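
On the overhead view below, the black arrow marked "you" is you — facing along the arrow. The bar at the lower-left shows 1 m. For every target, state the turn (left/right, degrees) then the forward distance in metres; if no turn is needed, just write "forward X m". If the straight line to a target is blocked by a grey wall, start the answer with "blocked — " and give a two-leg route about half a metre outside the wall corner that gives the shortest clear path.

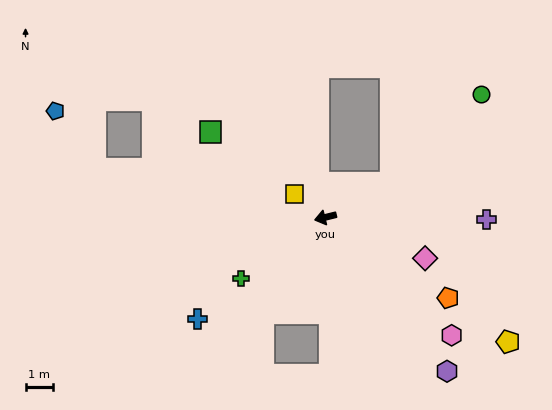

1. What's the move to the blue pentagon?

blocked — turn right 26°, forward 8.6 m, then turn right 44°, forward 2.6 m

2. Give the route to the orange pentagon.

turn left 133°, forward 5.4 m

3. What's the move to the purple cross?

turn left 165°, forward 5.9 m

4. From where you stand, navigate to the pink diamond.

turn left 144°, forward 3.9 m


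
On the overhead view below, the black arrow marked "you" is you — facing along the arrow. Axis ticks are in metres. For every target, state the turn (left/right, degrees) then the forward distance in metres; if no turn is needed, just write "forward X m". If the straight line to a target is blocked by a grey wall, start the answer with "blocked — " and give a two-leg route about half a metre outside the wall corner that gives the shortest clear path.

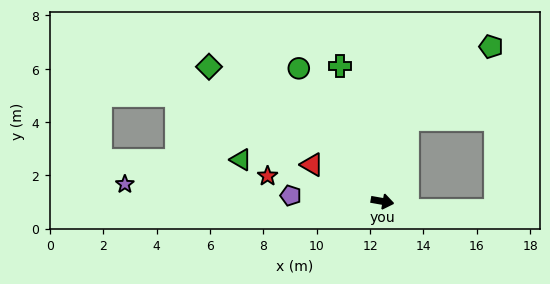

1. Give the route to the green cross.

turn left 117°, forward 5.3 m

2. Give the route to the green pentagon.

blocked — turn left 83°, forward 3.2 m, then turn right 31°, forward 4.2 m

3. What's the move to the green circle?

turn left 132°, forward 5.9 m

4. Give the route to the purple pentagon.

turn right 174°, forward 3.4 m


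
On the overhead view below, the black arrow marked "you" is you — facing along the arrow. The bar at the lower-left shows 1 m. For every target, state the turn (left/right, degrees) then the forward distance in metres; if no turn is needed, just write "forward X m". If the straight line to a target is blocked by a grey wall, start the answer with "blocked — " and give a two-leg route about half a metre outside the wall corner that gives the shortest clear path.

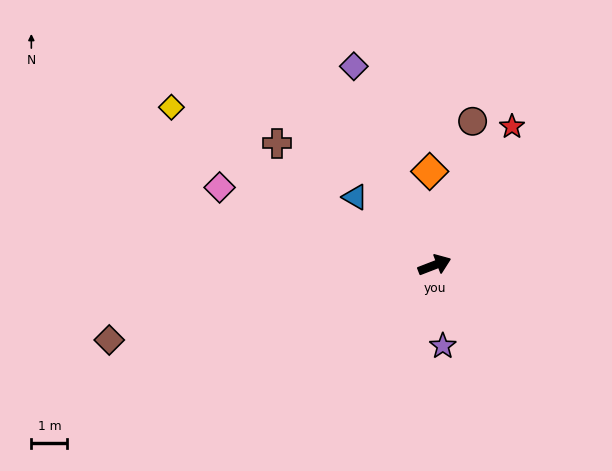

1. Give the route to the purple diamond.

turn left 91°, forward 6.0 m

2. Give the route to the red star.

turn left 40°, forward 4.4 m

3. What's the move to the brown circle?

turn left 54°, forward 4.1 m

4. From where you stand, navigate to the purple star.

turn right 105°, forward 2.3 m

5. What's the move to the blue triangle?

turn left 118°, forward 2.9 m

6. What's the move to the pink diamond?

turn left 139°, forward 6.4 m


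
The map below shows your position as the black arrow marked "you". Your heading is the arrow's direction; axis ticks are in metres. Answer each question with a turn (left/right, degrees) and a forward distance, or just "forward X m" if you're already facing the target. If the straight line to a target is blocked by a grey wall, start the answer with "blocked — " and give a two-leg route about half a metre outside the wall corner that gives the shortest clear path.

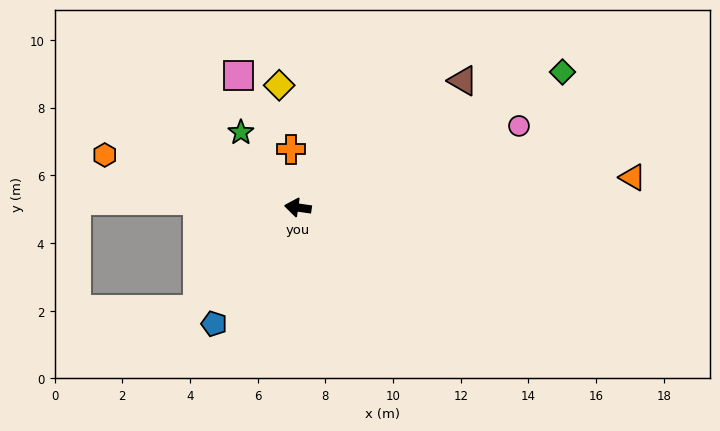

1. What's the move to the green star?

turn right 45°, forward 2.8 m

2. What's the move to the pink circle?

turn right 152°, forward 7.0 m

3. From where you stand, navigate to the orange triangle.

turn right 167°, forward 9.9 m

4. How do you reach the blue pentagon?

turn left 62°, forward 4.2 m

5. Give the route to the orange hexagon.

turn right 7°, forward 5.9 m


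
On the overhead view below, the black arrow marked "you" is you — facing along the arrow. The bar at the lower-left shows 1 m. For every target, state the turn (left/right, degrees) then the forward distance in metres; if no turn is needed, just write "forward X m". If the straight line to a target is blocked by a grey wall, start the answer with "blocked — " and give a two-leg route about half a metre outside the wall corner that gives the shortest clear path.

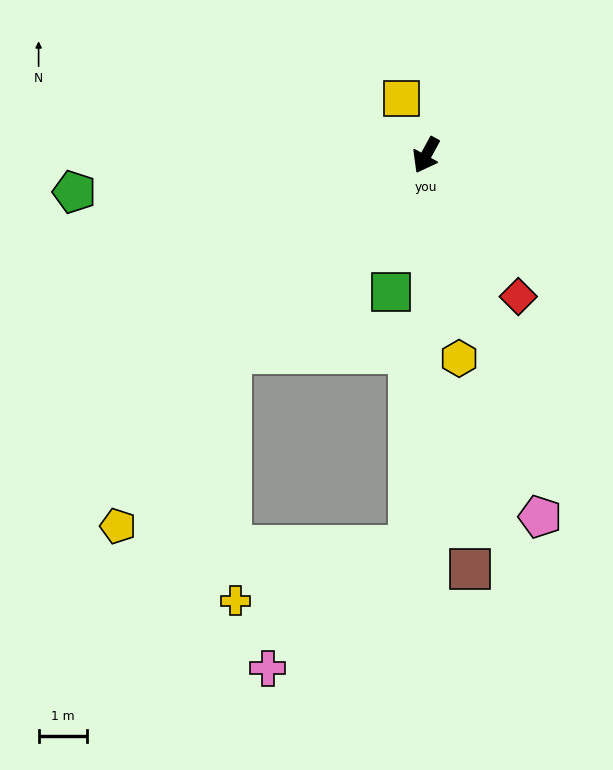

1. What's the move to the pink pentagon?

turn left 46°, forward 7.9 m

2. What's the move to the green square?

turn left 14°, forward 2.9 m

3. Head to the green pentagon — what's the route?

turn right 55°, forward 7.4 m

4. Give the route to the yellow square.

turn right 128°, forward 1.3 m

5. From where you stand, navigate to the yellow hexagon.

turn left 38°, forward 4.3 m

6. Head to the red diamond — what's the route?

turn left 62°, forward 3.5 m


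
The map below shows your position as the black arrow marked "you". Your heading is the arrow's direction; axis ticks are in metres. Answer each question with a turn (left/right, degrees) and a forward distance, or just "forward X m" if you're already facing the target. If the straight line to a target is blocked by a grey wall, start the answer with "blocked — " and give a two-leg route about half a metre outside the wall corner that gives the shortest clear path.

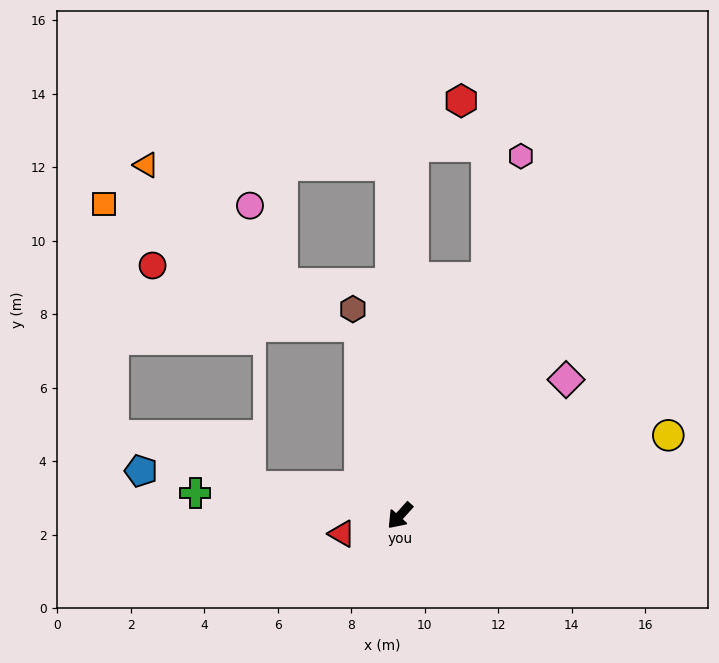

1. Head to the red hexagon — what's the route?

blocked — turn right 140°, forward 10.1 m, then turn right 44°, forward 1.8 m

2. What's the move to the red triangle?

turn right 31°, forward 1.7 m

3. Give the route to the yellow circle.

turn left 149°, forward 7.6 m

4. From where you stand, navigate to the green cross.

turn right 54°, forward 5.6 m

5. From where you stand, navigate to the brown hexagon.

turn right 125°, forward 5.8 m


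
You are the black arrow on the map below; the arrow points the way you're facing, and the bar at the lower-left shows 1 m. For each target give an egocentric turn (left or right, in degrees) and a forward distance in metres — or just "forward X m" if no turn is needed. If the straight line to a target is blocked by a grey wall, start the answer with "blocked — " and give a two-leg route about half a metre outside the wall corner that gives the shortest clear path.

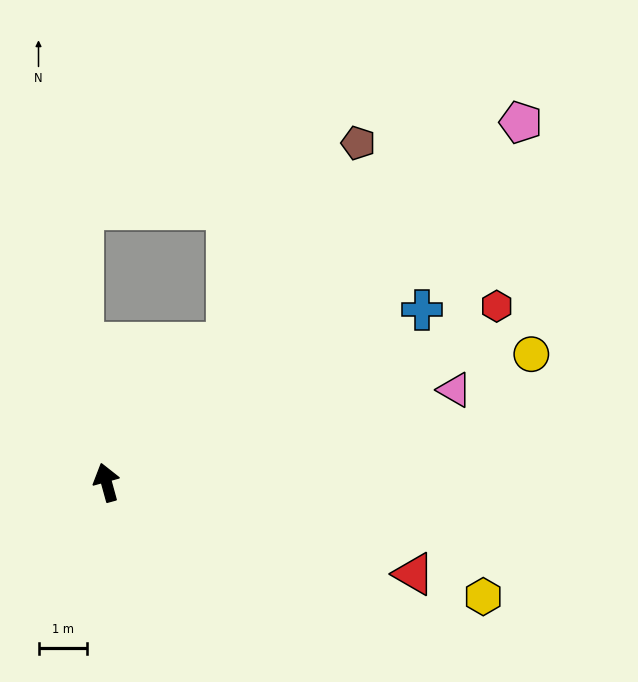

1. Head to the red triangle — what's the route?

turn right 122°, forward 6.6 m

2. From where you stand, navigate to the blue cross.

turn right 77°, forward 7.4 m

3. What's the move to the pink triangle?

turn right 90°, forward 7.4 m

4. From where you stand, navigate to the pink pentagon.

turn right 64°, forward 11.2 m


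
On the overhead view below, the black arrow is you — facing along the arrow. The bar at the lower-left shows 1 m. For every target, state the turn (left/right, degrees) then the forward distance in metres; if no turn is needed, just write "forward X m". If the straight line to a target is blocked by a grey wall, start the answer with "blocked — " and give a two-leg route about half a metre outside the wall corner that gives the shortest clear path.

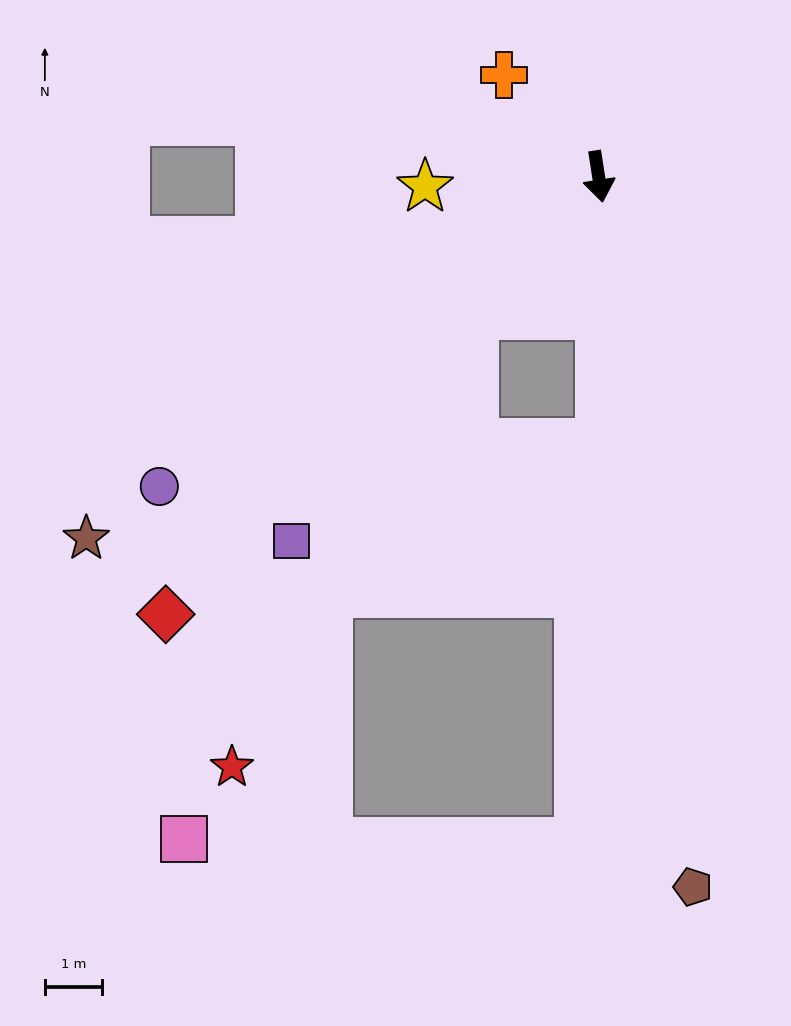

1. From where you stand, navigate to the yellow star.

turn right 95°, forward 3.0 m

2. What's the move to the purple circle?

turn right 64°, forward 9.4 m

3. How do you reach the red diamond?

turn right 53°, forward 10.8 m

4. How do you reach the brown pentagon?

forward 12.5 m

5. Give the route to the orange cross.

turn right 146°, forward 2.4 m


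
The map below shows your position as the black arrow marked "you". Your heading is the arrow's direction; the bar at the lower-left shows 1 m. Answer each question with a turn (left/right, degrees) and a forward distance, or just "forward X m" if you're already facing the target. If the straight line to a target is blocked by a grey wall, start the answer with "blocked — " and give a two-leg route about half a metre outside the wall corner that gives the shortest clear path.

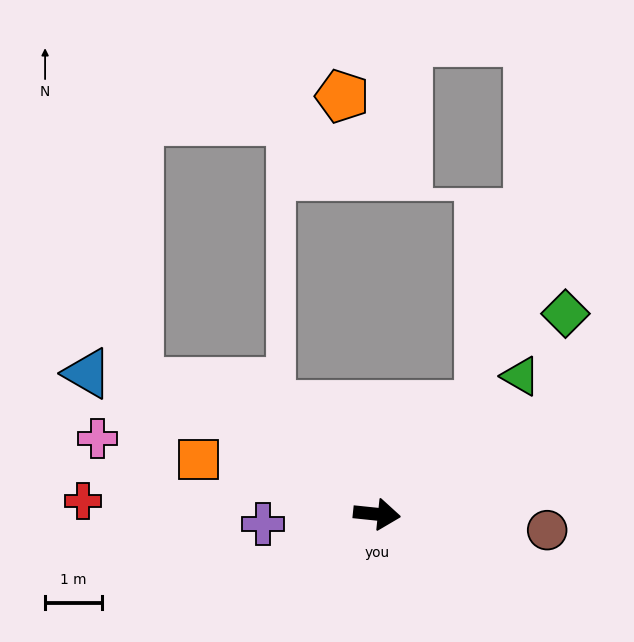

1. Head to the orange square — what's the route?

turn left 169°, forward 3.3 m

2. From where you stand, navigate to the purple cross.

turn right 169°, forward 2.0 m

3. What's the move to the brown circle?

forward 3.0 m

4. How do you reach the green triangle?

turn left 50°, forward 3.5 m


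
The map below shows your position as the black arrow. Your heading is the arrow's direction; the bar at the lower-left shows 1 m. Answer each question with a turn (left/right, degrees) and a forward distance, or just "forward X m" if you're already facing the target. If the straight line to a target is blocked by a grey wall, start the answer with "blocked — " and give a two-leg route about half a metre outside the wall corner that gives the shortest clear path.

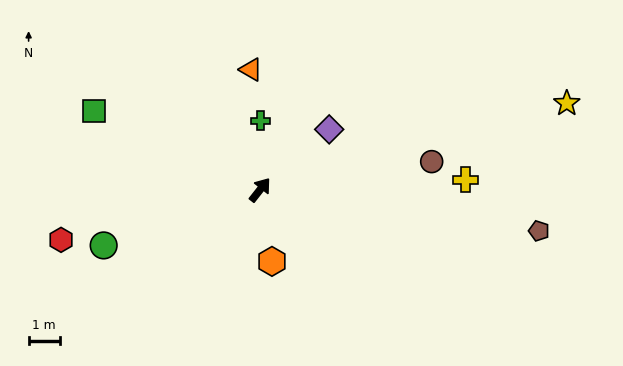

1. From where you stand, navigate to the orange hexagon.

turn right 132°, forward 2.3 m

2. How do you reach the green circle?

turn left 148°, forward 5.3 m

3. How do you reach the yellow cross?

turn right 49°, forward 6.6 m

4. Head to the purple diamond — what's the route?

turn right 11°, forward 2.9 m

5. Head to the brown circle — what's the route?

turn right 43°, forward 5.6 m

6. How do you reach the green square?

turn left 103°, forward 5.9 m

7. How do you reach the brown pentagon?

turn right 60°, forward 9.0 m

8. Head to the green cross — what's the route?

turn left 38°, forward 2.2 m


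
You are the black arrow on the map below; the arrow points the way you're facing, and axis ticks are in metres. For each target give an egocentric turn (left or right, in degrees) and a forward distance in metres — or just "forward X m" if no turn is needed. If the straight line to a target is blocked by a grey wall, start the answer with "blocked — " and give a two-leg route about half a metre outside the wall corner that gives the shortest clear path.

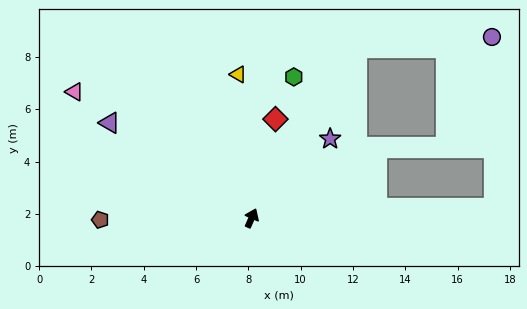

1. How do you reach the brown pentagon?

turn left 114°, forward 5.8 m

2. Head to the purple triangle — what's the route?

turn left 80°, forward 6.5 m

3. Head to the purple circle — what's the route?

blocked — turn right 8°, forward 7.7 m, then turn right 54°, forward 5.2 m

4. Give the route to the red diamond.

turn left 10°, forward 3.9 m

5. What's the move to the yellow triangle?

turn left 29°, forward 5.5 m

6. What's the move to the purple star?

turn right 21°, forward 4.3 m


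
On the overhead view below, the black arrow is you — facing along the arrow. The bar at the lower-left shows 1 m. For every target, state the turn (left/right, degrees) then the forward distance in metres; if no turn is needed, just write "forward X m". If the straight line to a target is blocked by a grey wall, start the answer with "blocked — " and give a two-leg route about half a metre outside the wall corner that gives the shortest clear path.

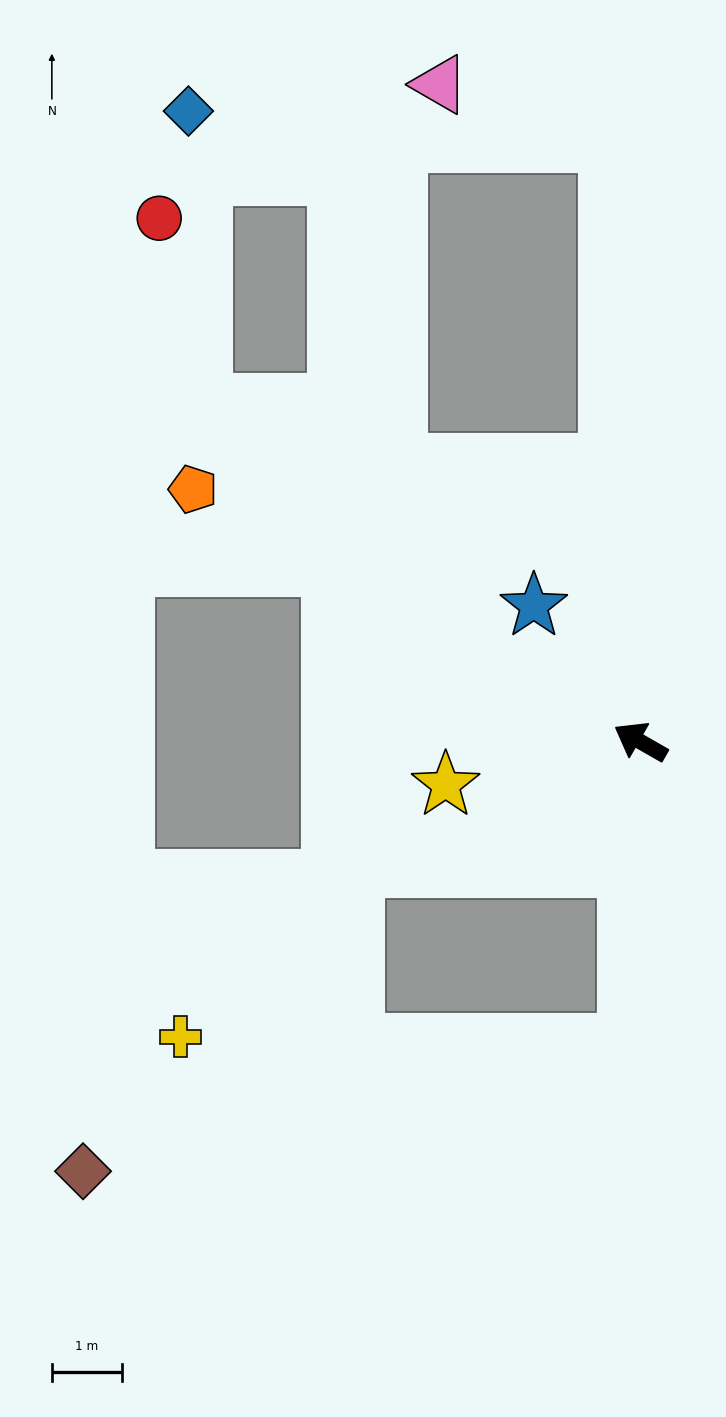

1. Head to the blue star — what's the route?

turn right 22°, forward 2.5 m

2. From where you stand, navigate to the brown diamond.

blocked — turn left 117°, forward 4.3 m, then turn right 74°, forward 7.9 m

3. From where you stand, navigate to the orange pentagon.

forward 7.3 m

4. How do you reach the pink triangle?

blocked — turn right 57°, forward 8.5 m, then turn left 68°, forward 2.5 m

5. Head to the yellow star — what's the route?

turn left 42°, forward 2.8 m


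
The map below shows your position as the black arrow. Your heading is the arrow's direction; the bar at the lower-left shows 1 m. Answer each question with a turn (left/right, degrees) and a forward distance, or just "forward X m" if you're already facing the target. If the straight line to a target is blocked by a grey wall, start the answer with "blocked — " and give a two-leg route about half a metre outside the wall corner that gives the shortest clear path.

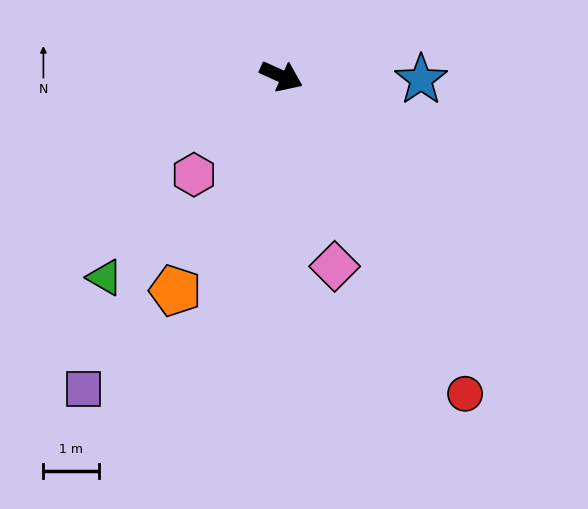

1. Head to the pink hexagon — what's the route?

turn right 107°, forward 2.4 m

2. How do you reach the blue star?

turn left 23°, forward 2.5 m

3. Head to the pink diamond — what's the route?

turn right 50°, forward 3.6 m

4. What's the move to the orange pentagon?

turn right 92°, forward 4.3 m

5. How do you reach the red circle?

turn right 36°, forward 6.6 m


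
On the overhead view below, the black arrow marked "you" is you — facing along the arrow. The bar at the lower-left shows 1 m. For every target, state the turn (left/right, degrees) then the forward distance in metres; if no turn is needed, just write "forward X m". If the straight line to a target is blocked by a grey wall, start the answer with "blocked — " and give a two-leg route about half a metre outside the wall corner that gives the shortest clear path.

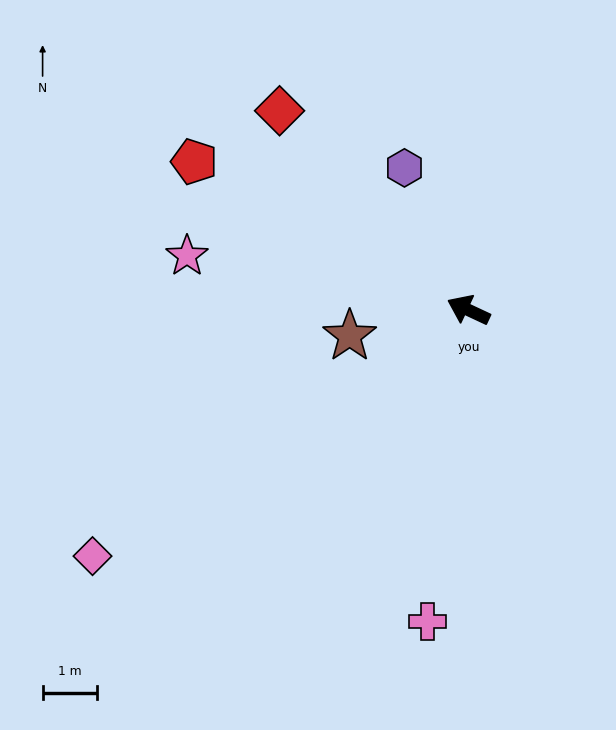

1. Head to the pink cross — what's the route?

turn left 108°, forward 5.7 m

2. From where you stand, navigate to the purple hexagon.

turn right 41°, forward 2.9 m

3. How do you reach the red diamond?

turn right 21°, forward 5.0 m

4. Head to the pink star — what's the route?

turn left 14°, forward 5.2 m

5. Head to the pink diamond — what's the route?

turn left 58°, forward 8.2 m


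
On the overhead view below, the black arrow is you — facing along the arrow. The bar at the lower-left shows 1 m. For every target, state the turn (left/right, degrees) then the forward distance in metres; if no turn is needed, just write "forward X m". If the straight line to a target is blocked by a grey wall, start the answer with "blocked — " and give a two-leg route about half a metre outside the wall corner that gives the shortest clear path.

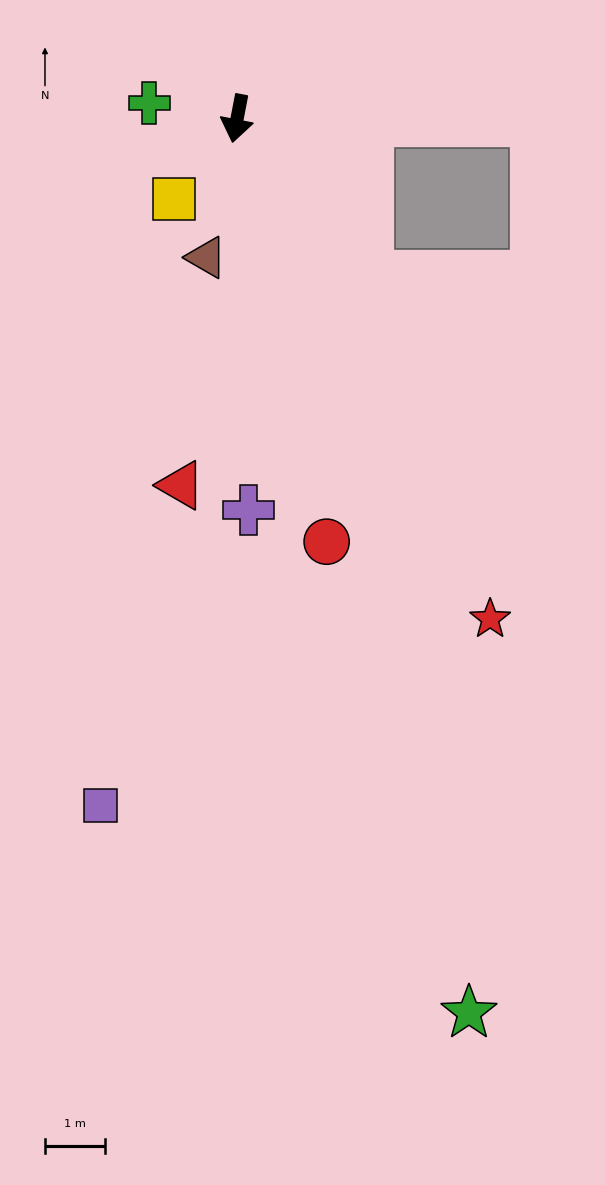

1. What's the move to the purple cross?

turn left 13°, forward 6.5 m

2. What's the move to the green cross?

turn right 89°, forward 1.5 m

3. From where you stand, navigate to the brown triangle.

forward 2.4 m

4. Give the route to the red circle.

turn left 23°, forward 7.2 m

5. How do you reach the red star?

turn left 38°, forward 9.4 m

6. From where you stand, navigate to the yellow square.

turn right 27°, forward 1.7 m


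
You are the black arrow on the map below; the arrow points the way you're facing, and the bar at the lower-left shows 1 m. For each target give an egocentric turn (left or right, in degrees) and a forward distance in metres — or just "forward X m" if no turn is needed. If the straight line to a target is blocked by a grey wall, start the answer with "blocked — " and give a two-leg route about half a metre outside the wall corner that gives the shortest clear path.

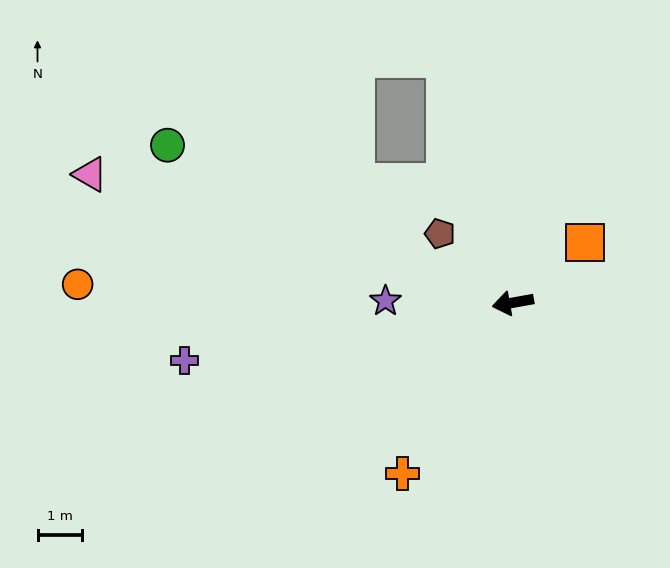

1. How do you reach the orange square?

turn right 150°, forward 2.1 m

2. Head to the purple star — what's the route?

turn right 11°, forward 2.9 m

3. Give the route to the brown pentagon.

turn right 54°, forward 2.2 m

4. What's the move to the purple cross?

forward 7.5 m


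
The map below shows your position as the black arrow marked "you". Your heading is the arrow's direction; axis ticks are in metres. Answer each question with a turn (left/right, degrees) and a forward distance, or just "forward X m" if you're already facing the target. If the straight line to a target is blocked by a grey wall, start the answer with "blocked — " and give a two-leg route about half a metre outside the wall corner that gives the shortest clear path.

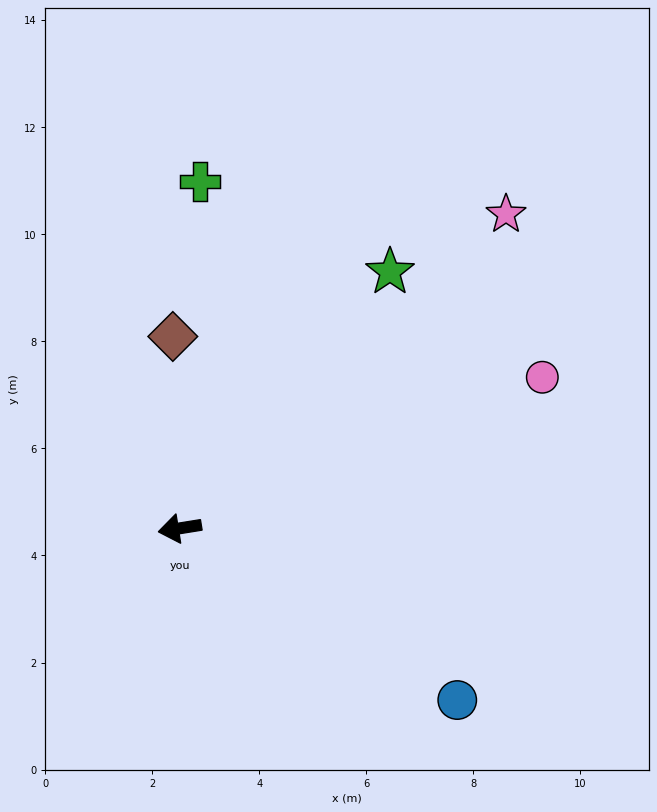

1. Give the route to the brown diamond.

turn right 97°, forward 3.6 m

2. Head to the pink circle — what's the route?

turn right 166°, forward 7.3 m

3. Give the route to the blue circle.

turn left 139°, forward 6.1 m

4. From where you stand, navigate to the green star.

turn right 138°, forward 6.2 m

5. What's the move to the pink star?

turn right 145°, forward 8.5 m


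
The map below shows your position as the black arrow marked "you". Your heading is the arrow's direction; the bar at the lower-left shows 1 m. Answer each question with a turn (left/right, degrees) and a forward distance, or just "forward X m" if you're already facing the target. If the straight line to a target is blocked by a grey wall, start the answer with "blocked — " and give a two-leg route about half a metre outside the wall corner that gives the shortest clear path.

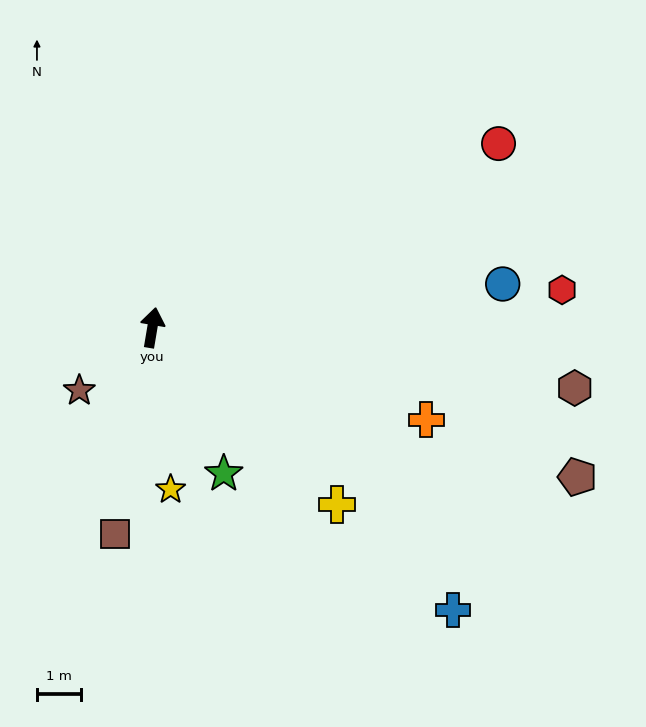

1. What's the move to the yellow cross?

turn right 124°, forward 5.8 m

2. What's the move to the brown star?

turn left 140°, forward 2.2 m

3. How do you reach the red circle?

turn right 52°, forward 8.9 m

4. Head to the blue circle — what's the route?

turn right 73°, forward 8.1 m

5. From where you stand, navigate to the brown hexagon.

turn right 89°, forward 9.7 m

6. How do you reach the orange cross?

turn right 99°, forward 6.6 m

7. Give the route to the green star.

turn right 144°, forward 3.7 m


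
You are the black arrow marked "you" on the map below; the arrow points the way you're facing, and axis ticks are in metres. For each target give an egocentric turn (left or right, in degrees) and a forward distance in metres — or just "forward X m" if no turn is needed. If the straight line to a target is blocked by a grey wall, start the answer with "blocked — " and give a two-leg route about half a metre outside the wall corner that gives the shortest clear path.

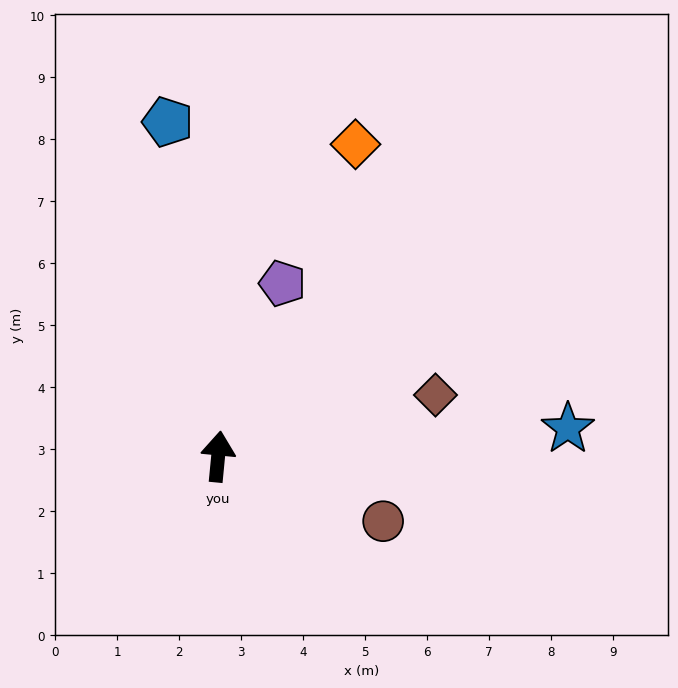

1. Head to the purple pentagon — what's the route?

turn right 15°, forward 3.0 m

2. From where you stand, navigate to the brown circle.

turn right 106°, forward 2.9 m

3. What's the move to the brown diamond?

turn right 69°, forward 3.6 m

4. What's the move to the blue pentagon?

turn left 14°, forward 5.5 m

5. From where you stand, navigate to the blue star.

turn right 80°, forward 5.7 m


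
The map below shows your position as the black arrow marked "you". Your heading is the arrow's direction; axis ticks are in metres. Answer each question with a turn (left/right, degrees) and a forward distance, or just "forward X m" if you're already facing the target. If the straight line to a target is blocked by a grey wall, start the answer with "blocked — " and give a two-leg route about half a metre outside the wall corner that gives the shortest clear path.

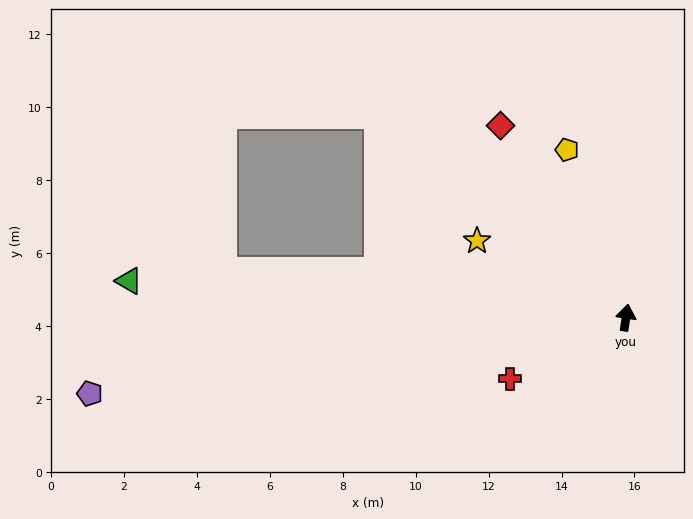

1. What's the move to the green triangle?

turn left 94°, forward 13.7 m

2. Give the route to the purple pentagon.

turn left 107°, forward 14.9 m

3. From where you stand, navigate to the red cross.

turn left 126°, forward 3.6 m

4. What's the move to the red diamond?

turn left 42°, forward 6.3 m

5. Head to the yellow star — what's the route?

turn left 71°, forward 4.6 m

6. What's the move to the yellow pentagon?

turn left 28°, forward 4.9 m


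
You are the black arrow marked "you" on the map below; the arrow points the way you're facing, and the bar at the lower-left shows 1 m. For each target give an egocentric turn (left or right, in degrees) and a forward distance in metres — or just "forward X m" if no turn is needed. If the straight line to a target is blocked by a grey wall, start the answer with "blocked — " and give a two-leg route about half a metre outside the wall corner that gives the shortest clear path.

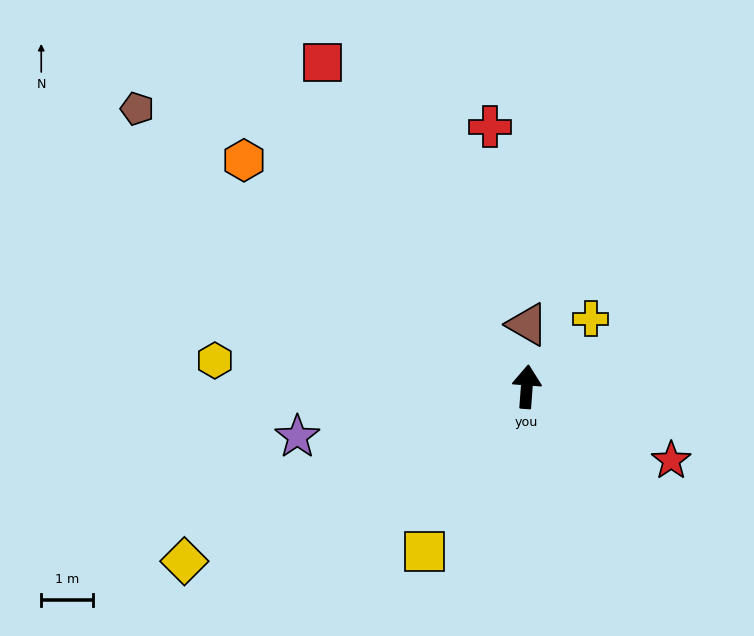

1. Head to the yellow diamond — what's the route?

turn left 121°, forward 7.4 m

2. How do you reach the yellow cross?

turn right 39°, forward 1.8 m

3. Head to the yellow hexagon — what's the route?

turn left 89°, forward 6.0 m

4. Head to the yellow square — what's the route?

turn left 152°, forward 3.7 m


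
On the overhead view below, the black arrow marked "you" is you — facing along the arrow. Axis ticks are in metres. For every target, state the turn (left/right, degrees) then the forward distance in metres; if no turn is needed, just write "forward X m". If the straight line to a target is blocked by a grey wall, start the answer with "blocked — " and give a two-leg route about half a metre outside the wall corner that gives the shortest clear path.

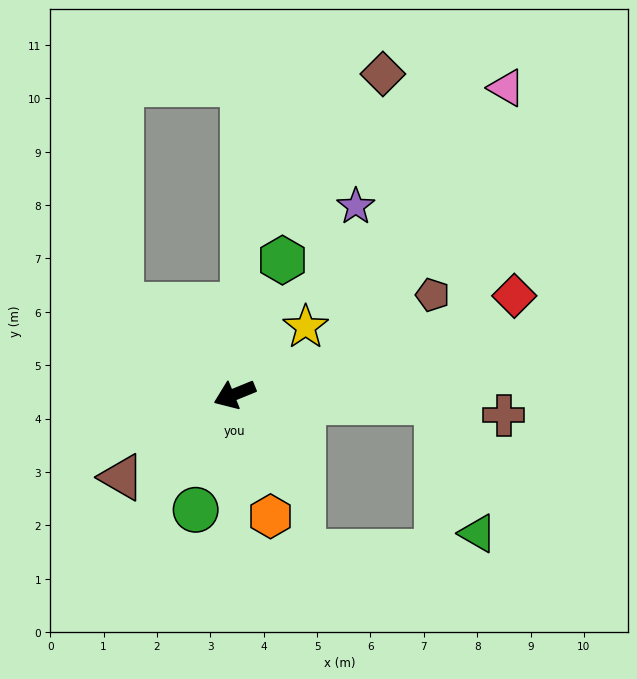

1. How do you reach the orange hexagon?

turn left 84°, forward 2.4 m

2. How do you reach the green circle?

turn left 49°, forward 2.3 m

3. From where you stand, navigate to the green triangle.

blocked — turn left 156°, forward 3.8 m, then turn right 71°, forward 2.6 m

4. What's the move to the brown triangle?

turn left 14°, forward 2.6 m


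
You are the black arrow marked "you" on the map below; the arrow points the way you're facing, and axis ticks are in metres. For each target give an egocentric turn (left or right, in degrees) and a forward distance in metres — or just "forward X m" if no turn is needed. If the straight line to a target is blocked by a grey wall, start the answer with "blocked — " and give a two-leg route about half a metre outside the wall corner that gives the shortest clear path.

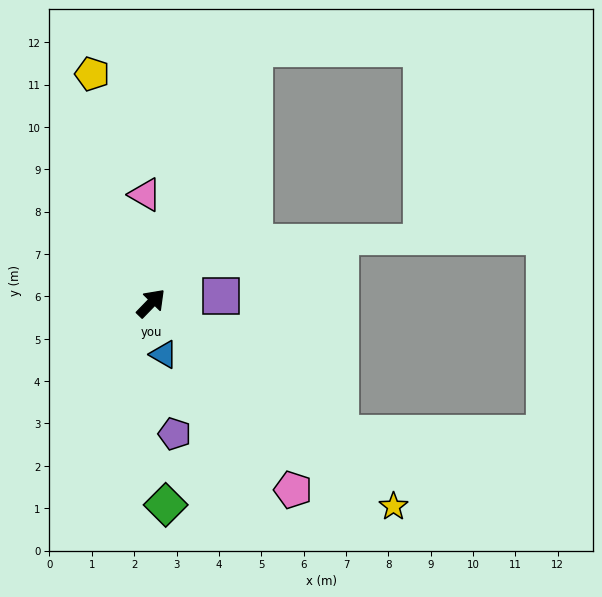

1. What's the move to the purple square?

turn right 40°, forward 1.7 m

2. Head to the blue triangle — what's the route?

turn right 122°, forward 1.2 m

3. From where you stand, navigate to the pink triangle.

turn left 47°, forward 2.6 m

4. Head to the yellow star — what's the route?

turn right 86°, forward 7.5 m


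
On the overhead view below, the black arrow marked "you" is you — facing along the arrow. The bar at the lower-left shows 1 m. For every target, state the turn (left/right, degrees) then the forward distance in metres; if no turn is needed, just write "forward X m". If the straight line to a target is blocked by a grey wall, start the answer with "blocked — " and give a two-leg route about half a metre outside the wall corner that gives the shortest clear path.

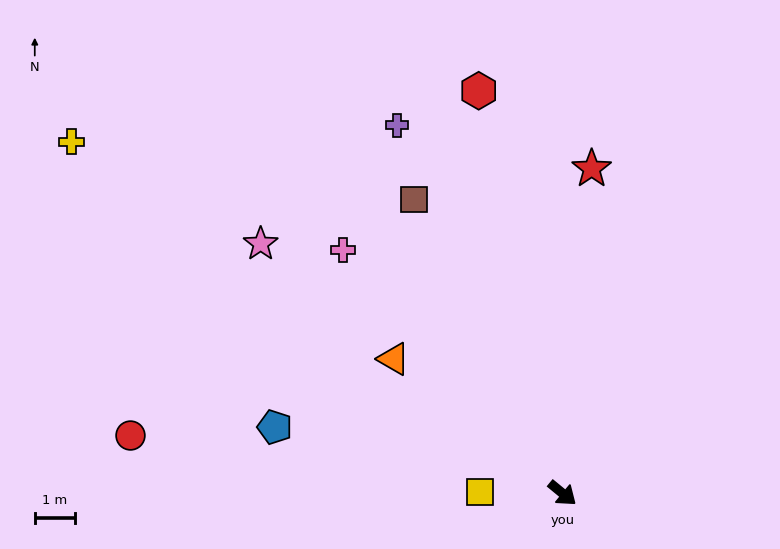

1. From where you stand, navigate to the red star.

turn left 124°, forward 8.0 m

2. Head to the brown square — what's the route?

turn left 156°, forward 8.1 m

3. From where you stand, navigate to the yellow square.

turn right 141°, forward 2.0 m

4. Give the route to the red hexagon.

turn left 141°, forward 10.1 m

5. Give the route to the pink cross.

turn left 172°, forward 8.1 m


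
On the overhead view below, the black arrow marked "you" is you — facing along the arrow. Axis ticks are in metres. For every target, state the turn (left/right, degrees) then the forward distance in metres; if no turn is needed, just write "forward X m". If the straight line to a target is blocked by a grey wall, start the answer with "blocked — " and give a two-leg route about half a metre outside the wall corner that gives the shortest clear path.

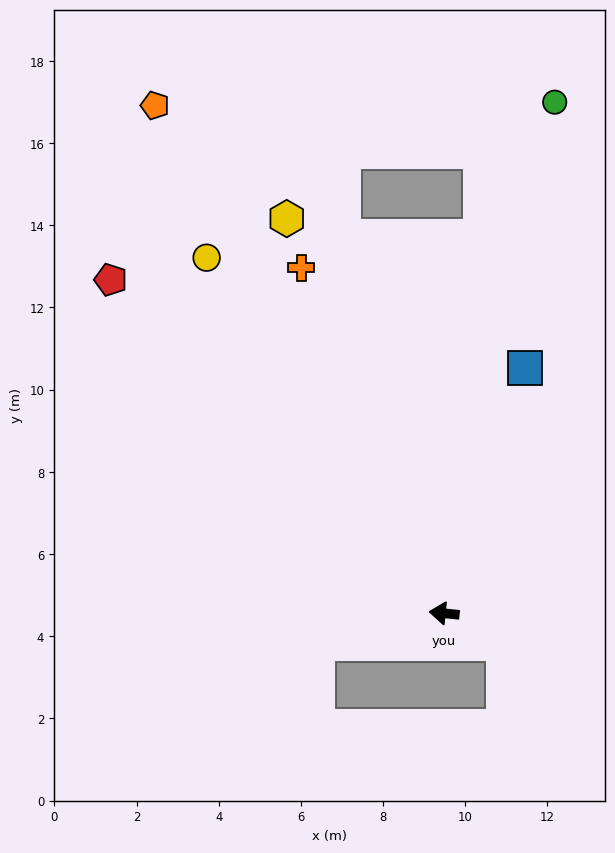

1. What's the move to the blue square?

turn right 102°, forward 6.3 m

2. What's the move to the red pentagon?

turn right 39°, forward 11.5 m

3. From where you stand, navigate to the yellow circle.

turn right 50°, forward 10.4 m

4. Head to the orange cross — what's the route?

turn right 62°, forward 9.1 m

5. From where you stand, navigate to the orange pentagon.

turn right 55°, forward 14.2 m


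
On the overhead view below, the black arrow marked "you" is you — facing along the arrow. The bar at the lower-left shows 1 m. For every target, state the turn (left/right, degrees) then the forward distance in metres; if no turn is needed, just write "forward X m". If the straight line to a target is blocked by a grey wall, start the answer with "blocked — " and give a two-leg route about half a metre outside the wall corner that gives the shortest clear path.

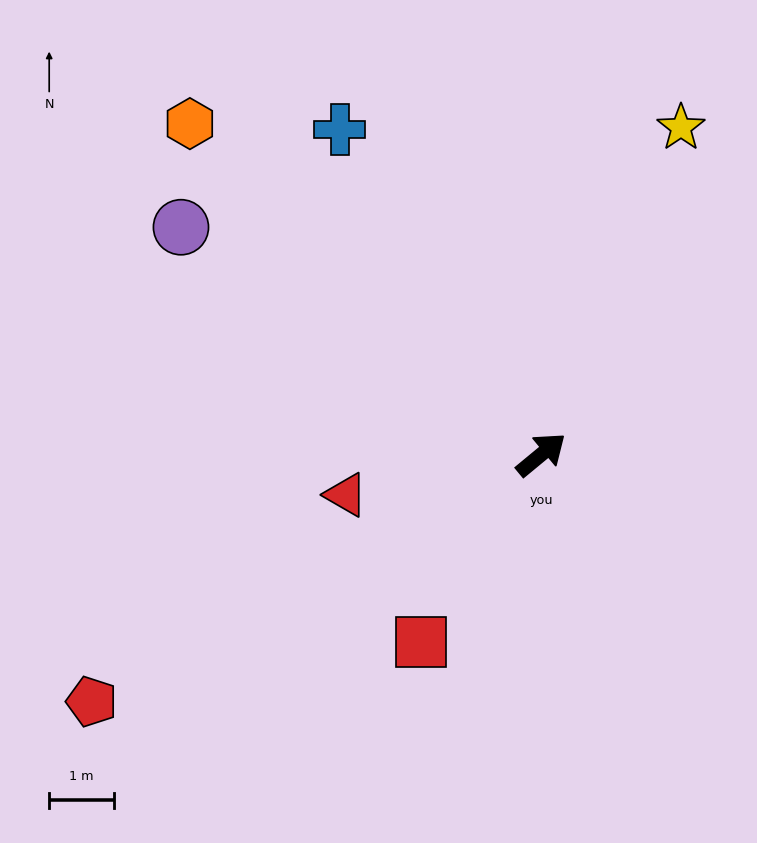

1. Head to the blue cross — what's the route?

turn left 82°, forward 5.9 m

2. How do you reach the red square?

turn right 162°, forward 3.4 m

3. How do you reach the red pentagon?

turn left 169°, forward 7.9 m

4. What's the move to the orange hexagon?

turn left 97°, forward 7.4 m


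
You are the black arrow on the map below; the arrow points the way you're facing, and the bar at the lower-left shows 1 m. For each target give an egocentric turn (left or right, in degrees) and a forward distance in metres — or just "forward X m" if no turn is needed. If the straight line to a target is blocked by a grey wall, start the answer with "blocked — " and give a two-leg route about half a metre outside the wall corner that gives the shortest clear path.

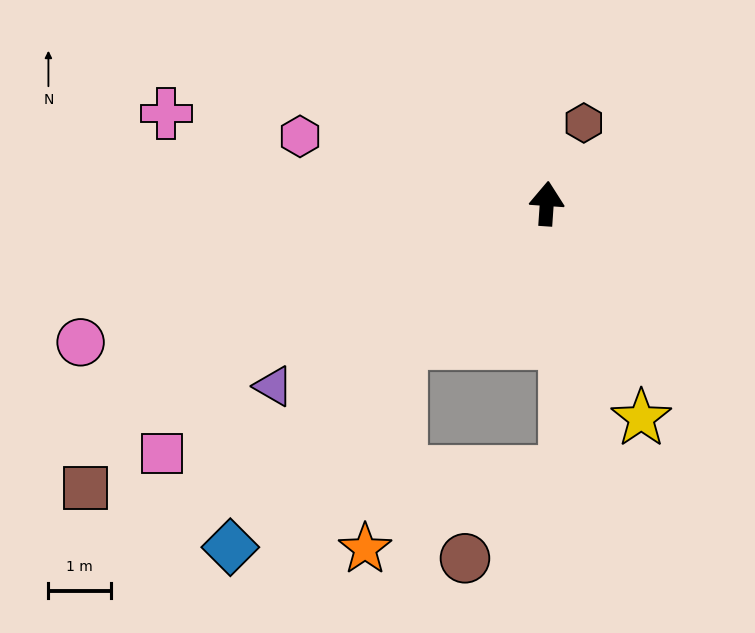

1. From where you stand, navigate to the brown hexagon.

turn right 21°, forward 1.4 m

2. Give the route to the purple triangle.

turn left 128°, forward 5.3 m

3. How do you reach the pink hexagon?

turn left 79°, forward 4.1 m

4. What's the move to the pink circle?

turn left 110°, forward 7.8 m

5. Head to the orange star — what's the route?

blocked — turn left 138°, forward 3.2 m, then turn left 36°, forward 3.4 m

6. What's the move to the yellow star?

turn right 152°, forward 3.8 m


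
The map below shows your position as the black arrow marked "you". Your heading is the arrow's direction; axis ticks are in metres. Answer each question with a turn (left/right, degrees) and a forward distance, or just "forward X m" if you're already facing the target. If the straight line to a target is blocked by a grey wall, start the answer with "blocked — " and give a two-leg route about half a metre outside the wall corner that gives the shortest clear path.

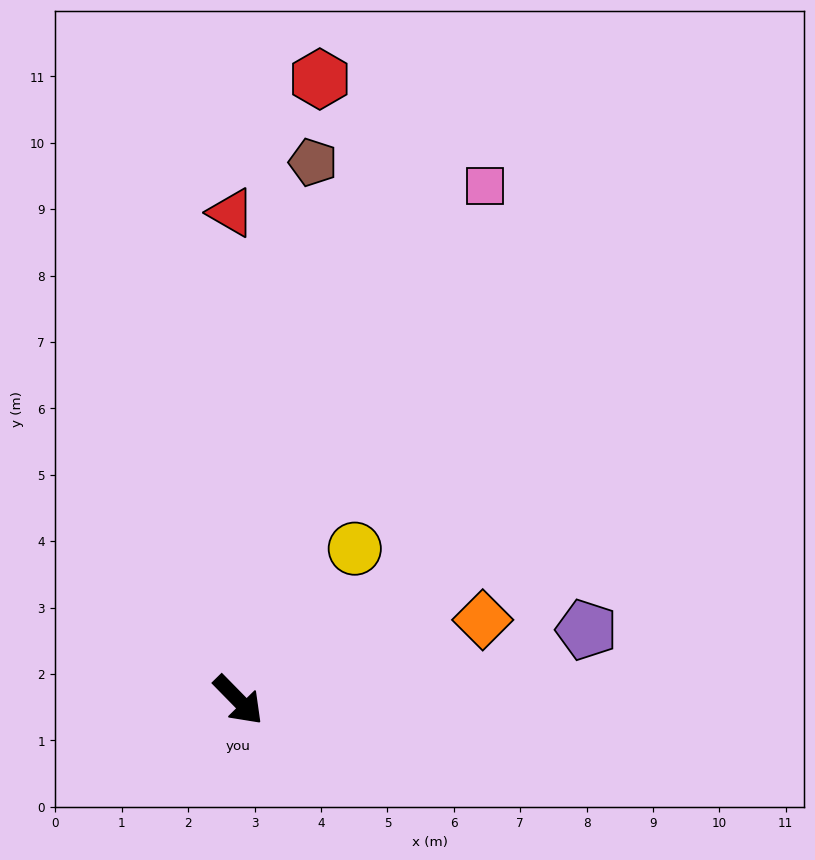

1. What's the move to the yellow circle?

turn left 98°, forward 2.9 m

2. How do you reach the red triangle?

turn left 136°, forward 7.3 m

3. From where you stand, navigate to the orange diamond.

turn left 64°, forward 3.9 m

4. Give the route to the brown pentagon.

turn left 128°, forward 8.2 m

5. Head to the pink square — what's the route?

turn left 110°, forward 8.6 m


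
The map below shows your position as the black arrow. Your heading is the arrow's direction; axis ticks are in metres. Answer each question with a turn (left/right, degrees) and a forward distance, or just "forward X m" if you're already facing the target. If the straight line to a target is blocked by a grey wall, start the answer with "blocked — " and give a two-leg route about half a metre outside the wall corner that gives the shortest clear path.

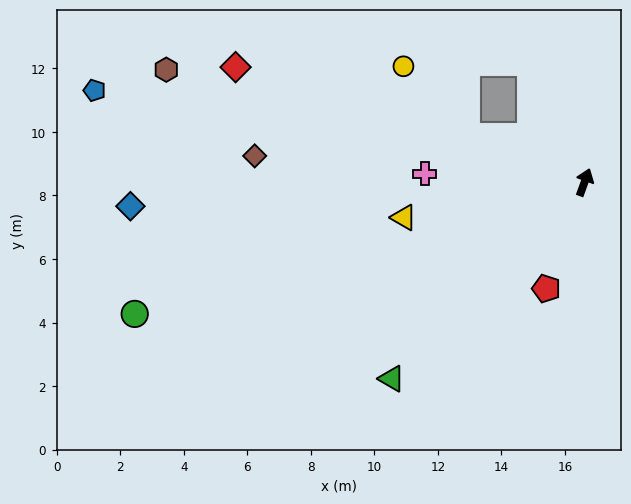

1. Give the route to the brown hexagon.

turn left 95°, forward 13.6 m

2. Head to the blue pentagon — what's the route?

turn left 99°, forward 15.7 m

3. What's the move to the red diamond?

turn left 92°, forward 11.6 m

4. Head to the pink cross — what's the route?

turn left 107°, forward 5.0 m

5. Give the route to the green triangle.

turn left 155°, forward 8.7 m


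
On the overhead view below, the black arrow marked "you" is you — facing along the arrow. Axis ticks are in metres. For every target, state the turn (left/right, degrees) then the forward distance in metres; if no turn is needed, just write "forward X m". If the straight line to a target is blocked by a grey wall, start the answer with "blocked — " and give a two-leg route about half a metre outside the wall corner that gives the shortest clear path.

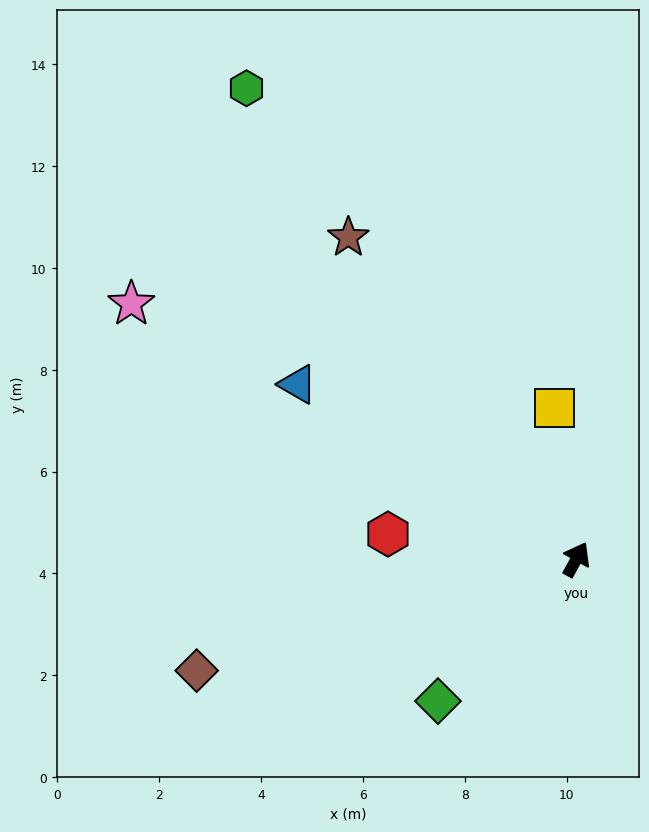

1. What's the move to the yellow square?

turn left 37°, forward 3.0 m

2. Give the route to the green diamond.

turn left 165°, forward 3.9 m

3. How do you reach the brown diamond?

turn left 135°, forward 7.8 m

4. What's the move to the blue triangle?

turn left 87°, forward 6.5 m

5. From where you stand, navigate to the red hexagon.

turn left 111°, forward 3.7 m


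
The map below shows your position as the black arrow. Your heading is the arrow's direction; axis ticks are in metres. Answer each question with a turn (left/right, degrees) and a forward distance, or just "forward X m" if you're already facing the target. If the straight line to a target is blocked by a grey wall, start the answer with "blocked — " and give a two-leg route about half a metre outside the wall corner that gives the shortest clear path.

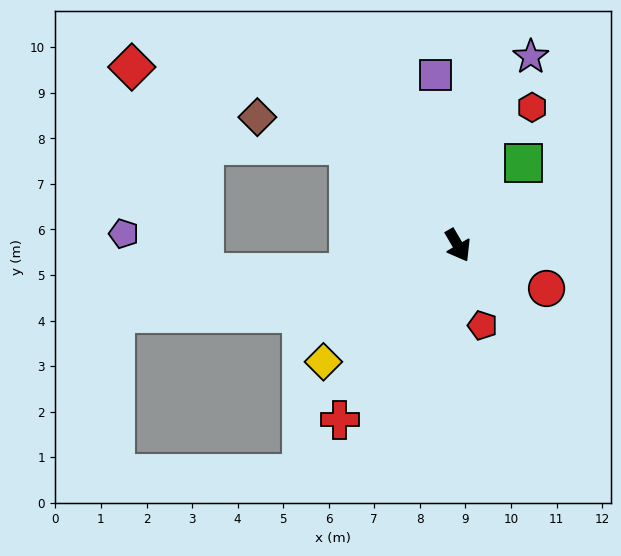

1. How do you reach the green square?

turn left 111°, forward 2.3 m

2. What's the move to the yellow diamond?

turn right 79°, forward 3.9 m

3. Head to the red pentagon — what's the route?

turn right 13°, forward 1.8 m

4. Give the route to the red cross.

turn right 64°, forward 4.6 m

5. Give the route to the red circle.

turn left 34°, forward 2.2 m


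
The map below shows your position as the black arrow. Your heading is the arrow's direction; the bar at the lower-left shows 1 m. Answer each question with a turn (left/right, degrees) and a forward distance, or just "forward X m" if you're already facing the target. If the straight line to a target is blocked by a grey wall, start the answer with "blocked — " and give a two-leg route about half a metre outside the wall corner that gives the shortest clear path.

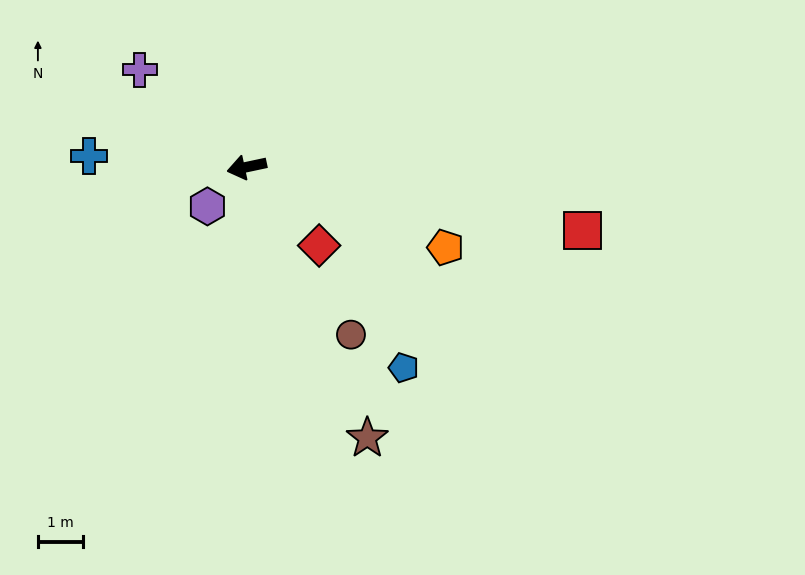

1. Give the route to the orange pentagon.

turn left 146°, forward 4.8 m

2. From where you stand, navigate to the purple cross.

turn right 54°, forward 3.2 m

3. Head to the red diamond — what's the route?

turn left 121°, forward 2.4 m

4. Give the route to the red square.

turn left 157°, forward 7.6 m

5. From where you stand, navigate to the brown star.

turn left 102°, forward 6.6 m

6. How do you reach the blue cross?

turn right 16°, forward 3.5 m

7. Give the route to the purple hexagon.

turn left 33°, forward 1.2 m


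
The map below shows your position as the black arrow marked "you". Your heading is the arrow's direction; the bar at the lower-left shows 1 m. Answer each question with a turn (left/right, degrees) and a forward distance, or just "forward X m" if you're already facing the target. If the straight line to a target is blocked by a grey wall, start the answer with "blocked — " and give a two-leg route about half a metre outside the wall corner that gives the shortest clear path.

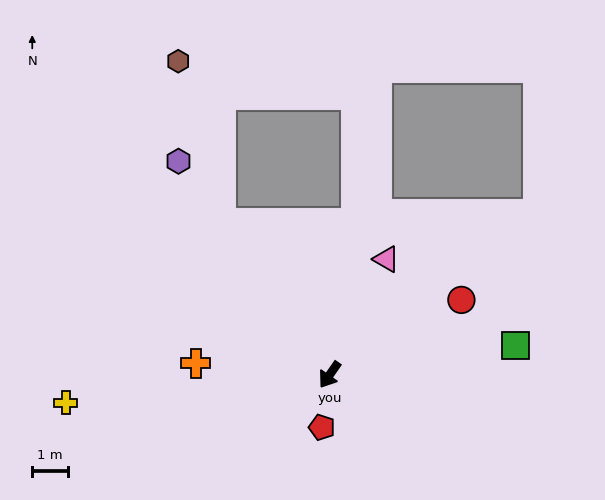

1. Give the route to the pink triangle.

turn right 171°, forward 3.6 m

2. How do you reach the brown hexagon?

blocked — turn right 109°, forward 5.2 m, then turn right 21°, forward 4.7 m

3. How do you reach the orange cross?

turn right 60°, forward 3.7 m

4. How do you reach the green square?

turn left 134°, forward 5.2 m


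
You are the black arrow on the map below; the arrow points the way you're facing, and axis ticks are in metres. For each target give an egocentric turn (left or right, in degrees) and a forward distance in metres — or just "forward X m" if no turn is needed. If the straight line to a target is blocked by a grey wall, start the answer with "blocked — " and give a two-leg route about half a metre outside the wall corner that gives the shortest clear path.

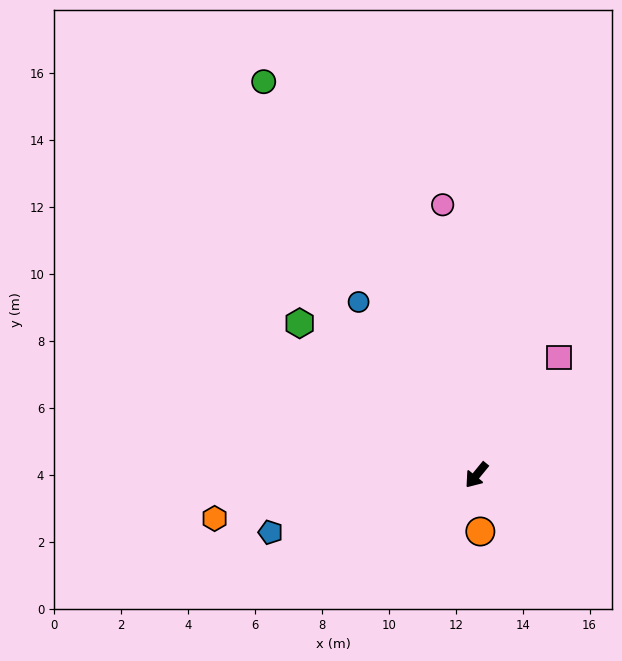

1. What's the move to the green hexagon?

turn right 91°, forward 7.0 m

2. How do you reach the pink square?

turn right 176°, forward 4.3 m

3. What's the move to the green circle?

turn right 112°, forward 13.4 m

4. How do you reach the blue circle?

turn right 106°, forward 6.3 m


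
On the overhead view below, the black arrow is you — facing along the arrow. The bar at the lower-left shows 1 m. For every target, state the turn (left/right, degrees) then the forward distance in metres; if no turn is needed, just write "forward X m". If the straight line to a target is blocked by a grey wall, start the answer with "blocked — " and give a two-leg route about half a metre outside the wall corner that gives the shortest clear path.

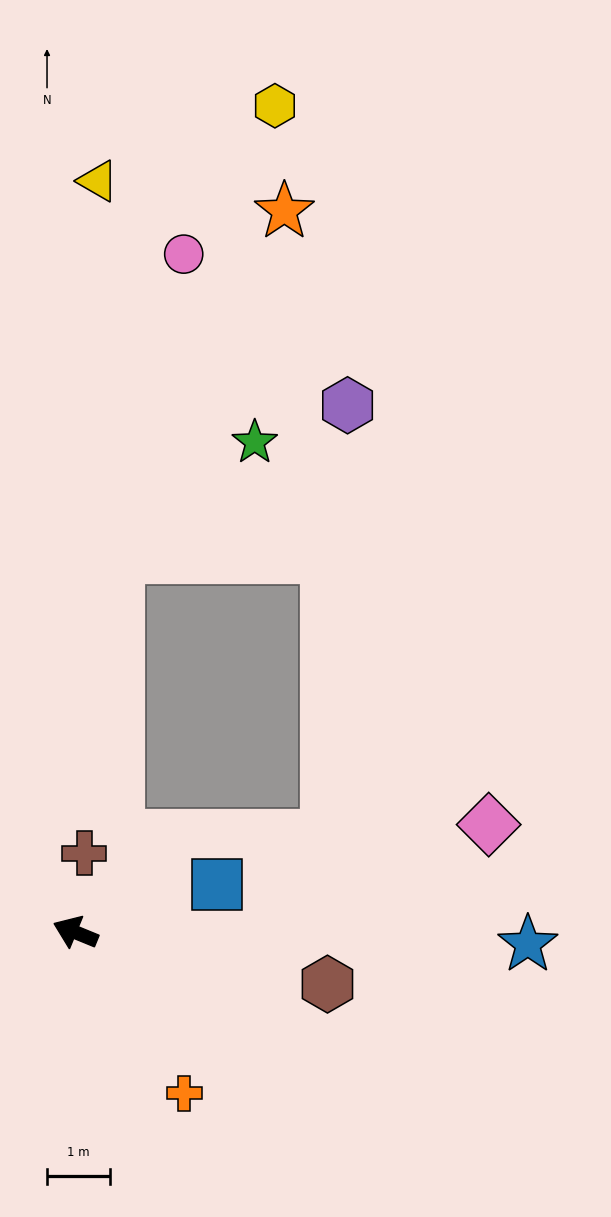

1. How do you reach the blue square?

turn right 139°, forward 2.4 m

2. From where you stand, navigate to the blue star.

turn right 159°, forward 7.2 m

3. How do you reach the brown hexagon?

turn right 169°, forward 4.1 m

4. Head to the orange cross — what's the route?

turn left 146°, forward 3.1 m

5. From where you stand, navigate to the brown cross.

turn right 74°, forward 1.3 m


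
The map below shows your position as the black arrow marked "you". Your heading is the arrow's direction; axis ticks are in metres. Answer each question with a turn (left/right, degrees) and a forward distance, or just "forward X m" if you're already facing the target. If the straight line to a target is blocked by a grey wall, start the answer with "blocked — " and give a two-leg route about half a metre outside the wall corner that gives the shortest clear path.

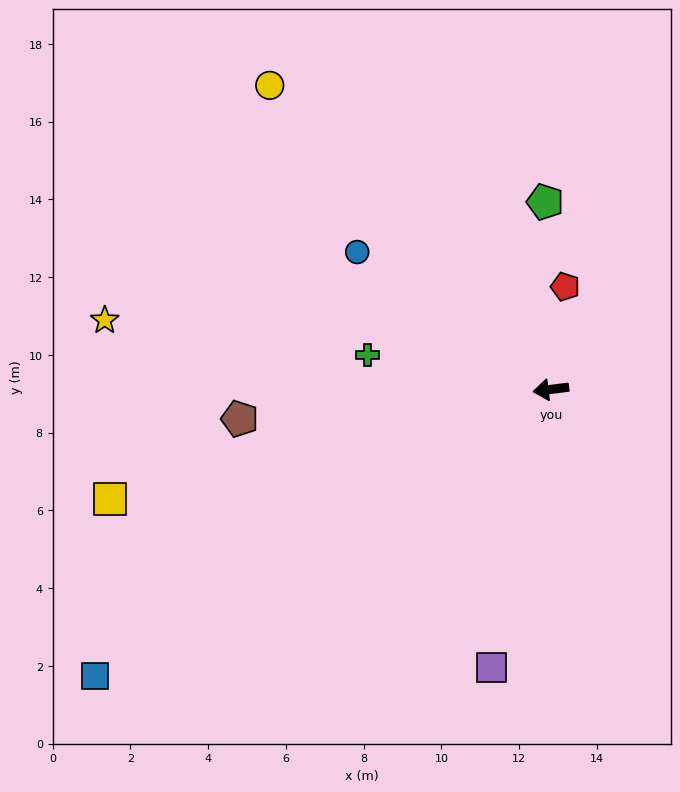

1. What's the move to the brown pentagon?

forward 8.0 m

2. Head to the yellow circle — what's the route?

turn right 54°, forward 10.7 m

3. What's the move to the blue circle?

turn right 42°, forward 6.1 m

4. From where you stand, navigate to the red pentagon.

turn right 105°, forward 2.7 m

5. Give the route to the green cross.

turn right 18°, forward 4.8 m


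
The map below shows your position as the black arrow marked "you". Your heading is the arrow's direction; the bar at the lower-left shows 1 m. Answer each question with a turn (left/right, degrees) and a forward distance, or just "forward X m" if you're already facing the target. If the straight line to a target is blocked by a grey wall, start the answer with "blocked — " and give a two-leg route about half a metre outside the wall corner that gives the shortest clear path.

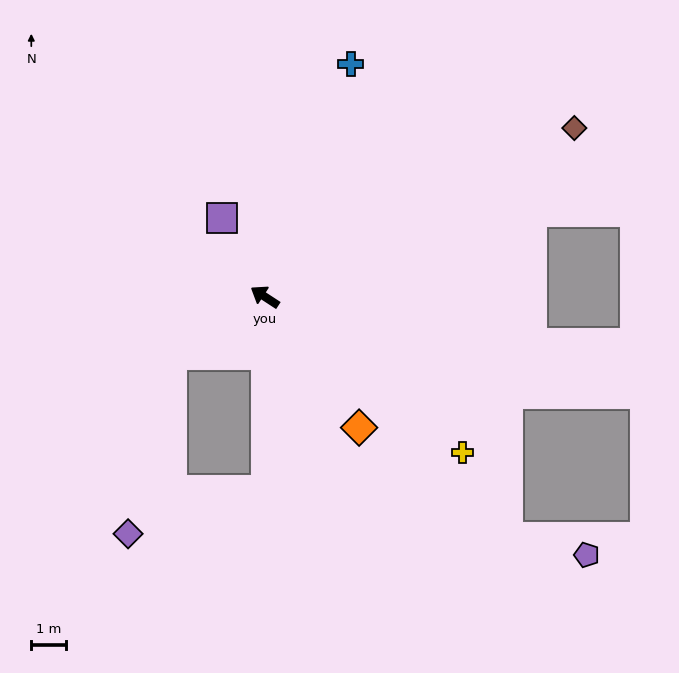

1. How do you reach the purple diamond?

blocked — turn left 65°, forward 3.2 m, then turn left 44°, forward 5.3 m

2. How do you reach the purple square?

turn right 28°, forward 2.6 m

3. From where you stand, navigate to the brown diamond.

turn right 118°, forward 10.2 m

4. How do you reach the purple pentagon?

blocked — turn left 169°, forward 9.9 m, then turn left 31°, forward 2.3 m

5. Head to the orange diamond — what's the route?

turn left 159°, forward 4.6 m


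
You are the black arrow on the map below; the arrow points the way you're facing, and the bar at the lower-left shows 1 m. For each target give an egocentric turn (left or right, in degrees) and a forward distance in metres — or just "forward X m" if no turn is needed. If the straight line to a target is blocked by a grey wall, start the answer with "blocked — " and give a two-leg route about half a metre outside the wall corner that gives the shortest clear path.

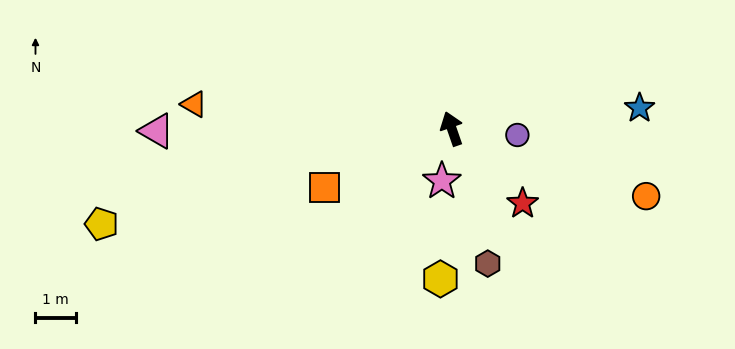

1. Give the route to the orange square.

turn left 96°, forward 3.5 m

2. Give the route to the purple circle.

turn right 115°, forward 1.6 m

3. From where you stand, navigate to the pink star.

turn left 150°, forward 1.3 m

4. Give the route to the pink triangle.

turn left 71°, forward 7.3 m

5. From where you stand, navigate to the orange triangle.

turn left 65°, forward 6.4 m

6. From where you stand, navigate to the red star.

turn right 156°, forward 2.5 m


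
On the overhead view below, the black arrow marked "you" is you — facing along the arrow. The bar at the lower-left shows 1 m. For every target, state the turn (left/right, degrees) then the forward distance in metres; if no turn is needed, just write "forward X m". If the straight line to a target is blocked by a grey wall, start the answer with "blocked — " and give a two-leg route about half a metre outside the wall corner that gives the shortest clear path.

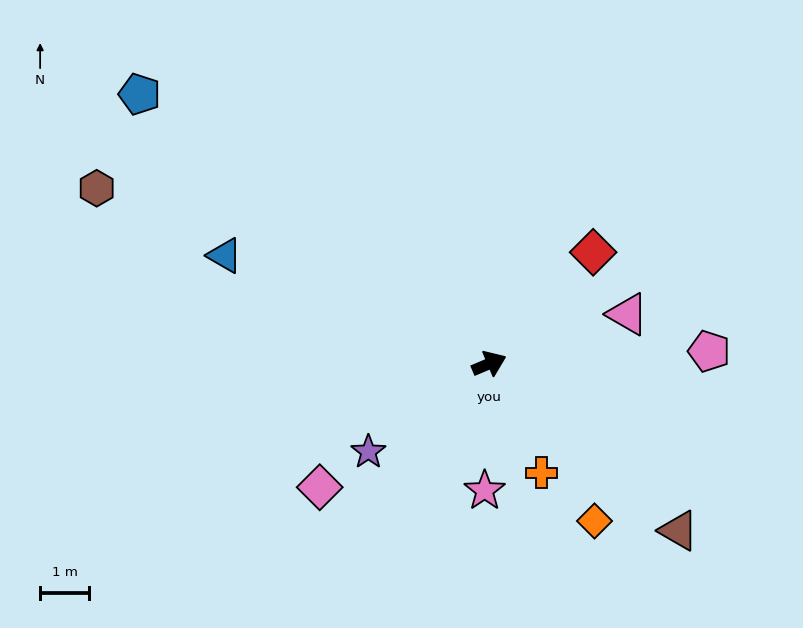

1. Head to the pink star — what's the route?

turn right 115°, forward 2.6 m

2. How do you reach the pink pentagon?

turn right 20°, forward 4.5 m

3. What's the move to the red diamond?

turn left 24°, forward 3.1 m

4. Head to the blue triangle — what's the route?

turn left 135°, forward 5.8 m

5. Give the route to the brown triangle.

turn right 64°, forward 5.2 m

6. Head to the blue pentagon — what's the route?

turn left 119°, forward 9.0 m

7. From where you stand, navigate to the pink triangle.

turn right 3°, forward 3.0 m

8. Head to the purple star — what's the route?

turn right 167°, forward 3.1 m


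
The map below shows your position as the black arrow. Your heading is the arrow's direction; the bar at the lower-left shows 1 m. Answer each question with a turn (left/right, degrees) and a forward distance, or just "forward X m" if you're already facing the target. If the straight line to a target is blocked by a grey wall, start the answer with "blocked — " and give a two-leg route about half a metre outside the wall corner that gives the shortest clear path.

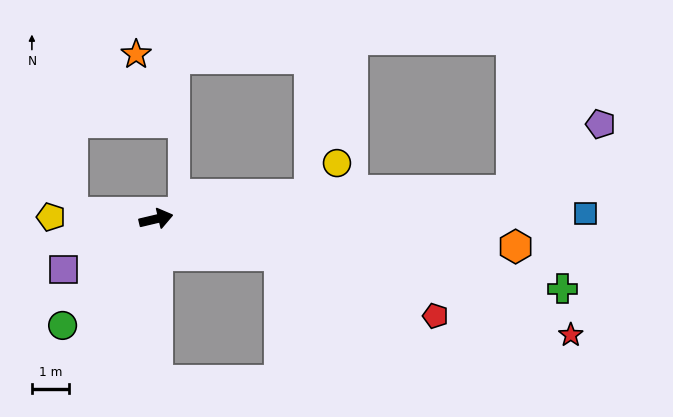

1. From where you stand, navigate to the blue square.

turn right 13°, forward 11.6 m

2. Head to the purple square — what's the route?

turn right 165°, forward 2.9 m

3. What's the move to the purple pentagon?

blocked — turn right 9°, forward 9.6 m, then turn left 33°, forward 3.0 m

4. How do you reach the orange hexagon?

turn right 18°, forward 9.8 m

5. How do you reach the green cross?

turn right 23°, forward 11.2 m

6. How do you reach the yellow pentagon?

turn left 166°, forward 2.8 m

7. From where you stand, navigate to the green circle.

turn right 145°, forward 3.8 m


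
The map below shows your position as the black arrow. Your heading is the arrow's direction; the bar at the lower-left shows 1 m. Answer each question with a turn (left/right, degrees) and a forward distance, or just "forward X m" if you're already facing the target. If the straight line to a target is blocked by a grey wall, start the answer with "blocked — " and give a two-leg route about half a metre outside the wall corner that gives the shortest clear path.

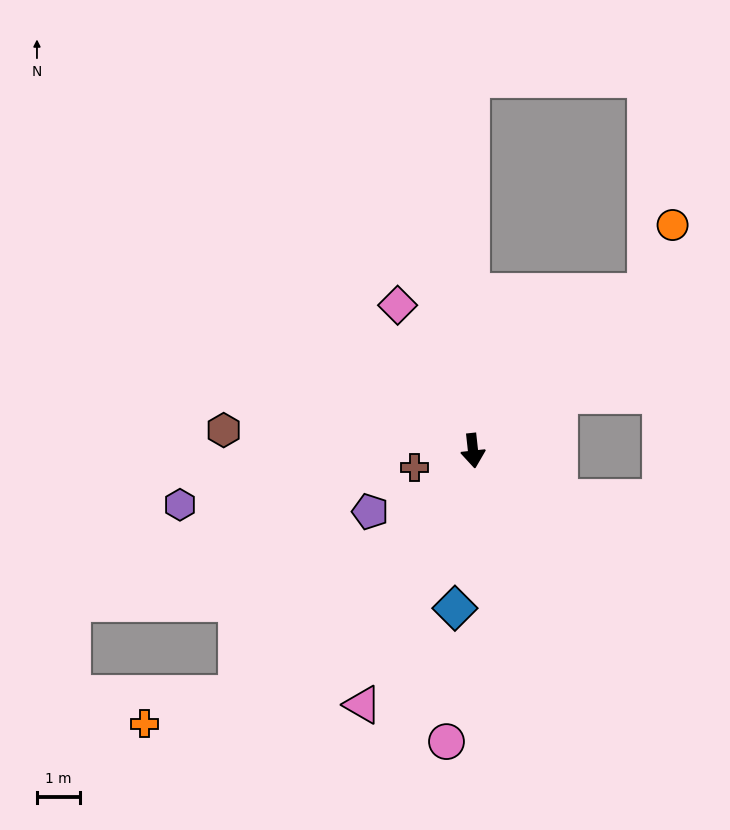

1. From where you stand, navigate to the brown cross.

turn right 80°, forward 1.4 m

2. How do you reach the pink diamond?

turn right 159°, forward 3.8 m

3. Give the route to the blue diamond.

turn right 13°, forward 3.7 m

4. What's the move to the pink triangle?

turn right 30°, forward 6.4 m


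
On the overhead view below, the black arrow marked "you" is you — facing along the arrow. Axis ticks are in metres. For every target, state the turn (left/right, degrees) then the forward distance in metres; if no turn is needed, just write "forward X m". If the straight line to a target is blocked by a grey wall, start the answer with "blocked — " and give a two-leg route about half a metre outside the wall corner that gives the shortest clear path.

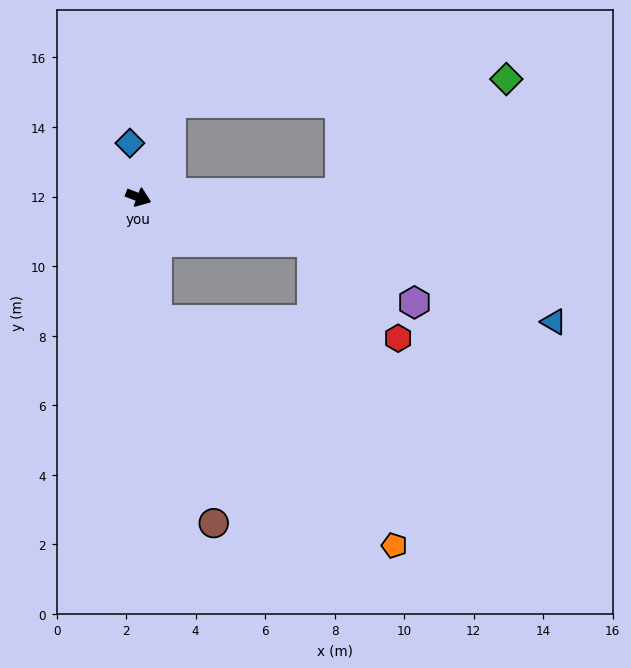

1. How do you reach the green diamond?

blocked — turn left 22°, forward 5.8 m, then turn left 33°, forward 5.8 m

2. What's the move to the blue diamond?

turn left 120°, forward 1.6 m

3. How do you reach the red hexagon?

blocked — turn left 7°, forward 5.2 m, then turn right 34°, forward 3.7 m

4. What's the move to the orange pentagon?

blocked — turn right 60°, forward 3.6 m, then turn left 37°, forward 9.4 m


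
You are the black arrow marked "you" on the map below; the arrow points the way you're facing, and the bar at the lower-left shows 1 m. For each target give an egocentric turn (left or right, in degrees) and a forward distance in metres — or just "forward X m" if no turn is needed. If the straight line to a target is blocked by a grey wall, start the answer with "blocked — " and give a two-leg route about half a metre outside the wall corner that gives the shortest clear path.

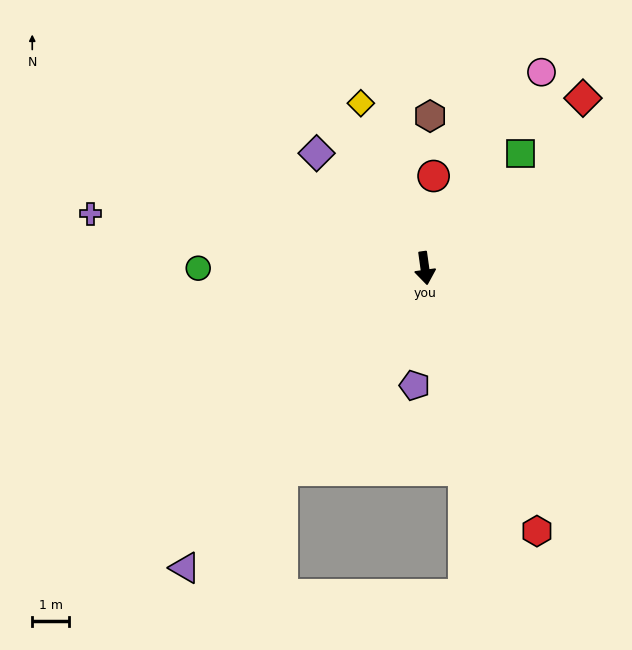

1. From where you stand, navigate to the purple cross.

turn right 107°, forward 9.1 m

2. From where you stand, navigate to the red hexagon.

turn left 15°, forward 7.7 m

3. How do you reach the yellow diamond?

turn right 167°, forward 4.8 m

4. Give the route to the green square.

turn left 132°, forward 4.0 m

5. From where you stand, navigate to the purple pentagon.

turn right 13°, forward 3.2 m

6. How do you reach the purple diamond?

turn right 145°, forward 4.3 m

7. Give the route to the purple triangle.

turn right 47°, forward 10.3 m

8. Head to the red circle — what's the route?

turn left 167°, forward 2.5 m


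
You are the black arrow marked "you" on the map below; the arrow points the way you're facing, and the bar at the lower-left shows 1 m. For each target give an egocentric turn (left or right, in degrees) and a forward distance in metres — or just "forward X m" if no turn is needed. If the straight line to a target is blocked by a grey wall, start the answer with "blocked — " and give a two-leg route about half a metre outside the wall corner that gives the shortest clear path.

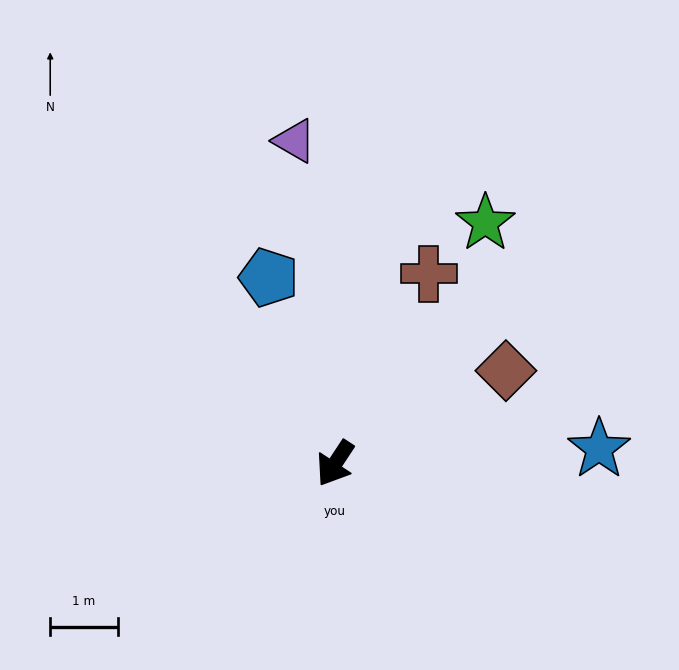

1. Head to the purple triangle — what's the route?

turn right 139°, forward 4.8 m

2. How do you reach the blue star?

turn left 127°, forward 3.9 m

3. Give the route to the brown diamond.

turn left 152°, forward 2.9 m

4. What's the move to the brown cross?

turn right 173°, forward 3.1 m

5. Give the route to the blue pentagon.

turn right 127°, forward 2.9 m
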